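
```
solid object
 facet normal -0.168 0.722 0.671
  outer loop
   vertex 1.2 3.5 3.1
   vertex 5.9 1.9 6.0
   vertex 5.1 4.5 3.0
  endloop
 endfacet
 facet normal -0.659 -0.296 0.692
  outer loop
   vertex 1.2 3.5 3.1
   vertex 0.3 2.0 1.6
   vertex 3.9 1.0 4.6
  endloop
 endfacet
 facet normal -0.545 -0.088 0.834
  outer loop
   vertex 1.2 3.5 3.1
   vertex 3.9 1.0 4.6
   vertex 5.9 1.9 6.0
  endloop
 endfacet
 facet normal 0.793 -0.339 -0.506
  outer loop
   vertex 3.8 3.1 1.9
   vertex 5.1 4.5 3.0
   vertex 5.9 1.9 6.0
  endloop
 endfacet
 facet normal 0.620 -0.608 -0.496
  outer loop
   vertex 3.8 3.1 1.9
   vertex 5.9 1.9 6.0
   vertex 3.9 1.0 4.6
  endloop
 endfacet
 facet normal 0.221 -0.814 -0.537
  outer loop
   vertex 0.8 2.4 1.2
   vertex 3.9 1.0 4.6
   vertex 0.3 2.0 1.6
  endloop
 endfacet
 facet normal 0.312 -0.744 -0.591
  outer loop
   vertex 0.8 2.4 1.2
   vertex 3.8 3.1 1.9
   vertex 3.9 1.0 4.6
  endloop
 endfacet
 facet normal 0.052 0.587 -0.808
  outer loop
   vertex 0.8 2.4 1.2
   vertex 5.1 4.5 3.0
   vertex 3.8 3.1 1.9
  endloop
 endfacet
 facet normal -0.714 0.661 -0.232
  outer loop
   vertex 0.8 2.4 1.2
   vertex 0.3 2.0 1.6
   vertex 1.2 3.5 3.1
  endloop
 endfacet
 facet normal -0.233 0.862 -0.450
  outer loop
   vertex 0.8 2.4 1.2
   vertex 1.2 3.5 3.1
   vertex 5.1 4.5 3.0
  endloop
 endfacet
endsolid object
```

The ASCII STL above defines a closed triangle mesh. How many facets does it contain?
10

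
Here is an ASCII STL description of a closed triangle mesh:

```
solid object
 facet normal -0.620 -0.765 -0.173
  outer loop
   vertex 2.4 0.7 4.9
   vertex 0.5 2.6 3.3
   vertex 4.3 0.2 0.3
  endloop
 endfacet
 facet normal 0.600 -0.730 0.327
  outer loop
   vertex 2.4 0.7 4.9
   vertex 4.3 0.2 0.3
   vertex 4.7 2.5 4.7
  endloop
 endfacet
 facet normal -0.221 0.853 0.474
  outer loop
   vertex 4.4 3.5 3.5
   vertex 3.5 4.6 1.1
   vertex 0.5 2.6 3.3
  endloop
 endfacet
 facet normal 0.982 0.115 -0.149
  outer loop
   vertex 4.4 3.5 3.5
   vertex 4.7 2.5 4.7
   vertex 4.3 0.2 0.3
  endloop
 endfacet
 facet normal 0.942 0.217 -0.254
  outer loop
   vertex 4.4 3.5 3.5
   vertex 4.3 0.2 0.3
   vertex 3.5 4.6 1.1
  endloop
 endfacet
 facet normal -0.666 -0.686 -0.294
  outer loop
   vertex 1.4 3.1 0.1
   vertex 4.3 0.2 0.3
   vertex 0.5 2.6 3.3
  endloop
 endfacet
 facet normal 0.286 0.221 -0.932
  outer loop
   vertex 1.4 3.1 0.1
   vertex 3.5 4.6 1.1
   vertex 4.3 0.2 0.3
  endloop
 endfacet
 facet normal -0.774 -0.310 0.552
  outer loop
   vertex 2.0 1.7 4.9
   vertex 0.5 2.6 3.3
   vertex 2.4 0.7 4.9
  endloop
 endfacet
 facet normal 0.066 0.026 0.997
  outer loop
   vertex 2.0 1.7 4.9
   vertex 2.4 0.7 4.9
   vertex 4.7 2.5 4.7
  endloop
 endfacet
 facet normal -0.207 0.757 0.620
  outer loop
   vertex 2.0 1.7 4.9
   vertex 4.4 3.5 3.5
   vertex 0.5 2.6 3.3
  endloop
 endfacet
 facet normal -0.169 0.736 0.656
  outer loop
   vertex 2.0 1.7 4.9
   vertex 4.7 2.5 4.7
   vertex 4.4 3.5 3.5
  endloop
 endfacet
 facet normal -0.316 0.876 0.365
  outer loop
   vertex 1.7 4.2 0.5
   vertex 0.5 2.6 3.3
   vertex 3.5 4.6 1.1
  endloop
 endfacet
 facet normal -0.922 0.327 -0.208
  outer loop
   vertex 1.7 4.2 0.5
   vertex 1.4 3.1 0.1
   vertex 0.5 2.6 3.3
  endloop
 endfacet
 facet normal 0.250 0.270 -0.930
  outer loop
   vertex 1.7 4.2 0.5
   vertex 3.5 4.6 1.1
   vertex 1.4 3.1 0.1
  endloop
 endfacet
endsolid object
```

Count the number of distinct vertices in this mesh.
9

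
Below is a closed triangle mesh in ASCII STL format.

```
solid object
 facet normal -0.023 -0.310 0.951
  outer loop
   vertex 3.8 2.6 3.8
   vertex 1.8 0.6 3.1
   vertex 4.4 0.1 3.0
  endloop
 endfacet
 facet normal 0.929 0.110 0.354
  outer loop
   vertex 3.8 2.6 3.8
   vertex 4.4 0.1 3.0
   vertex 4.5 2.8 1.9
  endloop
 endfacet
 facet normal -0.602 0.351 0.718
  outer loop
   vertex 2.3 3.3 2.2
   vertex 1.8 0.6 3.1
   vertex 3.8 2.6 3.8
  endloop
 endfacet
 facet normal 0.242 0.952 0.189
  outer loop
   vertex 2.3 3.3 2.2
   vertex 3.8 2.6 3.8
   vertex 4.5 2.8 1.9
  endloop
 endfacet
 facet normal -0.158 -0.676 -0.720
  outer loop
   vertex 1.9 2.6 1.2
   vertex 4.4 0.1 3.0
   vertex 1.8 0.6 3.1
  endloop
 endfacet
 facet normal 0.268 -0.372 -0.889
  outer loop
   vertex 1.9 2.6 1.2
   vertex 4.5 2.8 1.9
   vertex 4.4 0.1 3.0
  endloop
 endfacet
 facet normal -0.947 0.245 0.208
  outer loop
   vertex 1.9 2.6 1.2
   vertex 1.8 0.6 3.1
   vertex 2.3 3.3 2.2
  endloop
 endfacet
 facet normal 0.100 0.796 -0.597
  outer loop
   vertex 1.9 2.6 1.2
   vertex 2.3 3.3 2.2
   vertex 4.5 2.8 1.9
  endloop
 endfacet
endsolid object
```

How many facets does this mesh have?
8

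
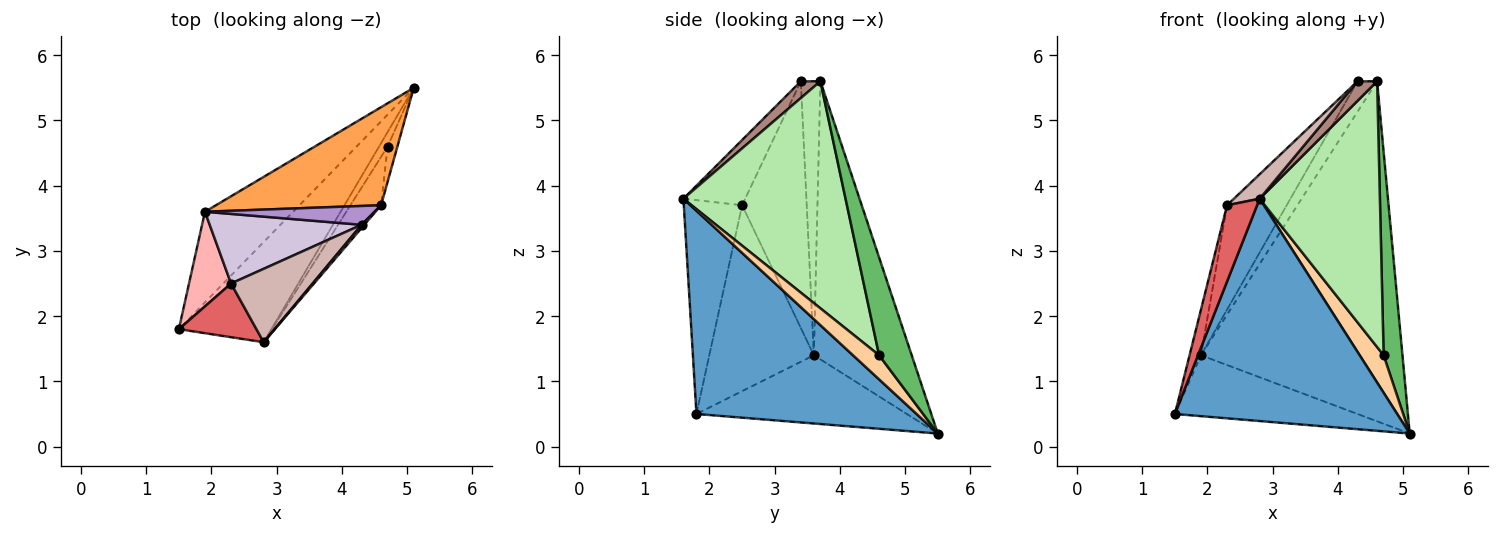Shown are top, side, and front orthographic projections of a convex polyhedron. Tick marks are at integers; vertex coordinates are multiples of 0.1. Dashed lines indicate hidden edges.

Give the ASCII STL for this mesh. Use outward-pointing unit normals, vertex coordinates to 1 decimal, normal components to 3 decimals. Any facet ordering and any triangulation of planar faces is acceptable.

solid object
 facet normal 0.670 -0.677 -0.305
  outer loop
   vertex 2.8 1.6 3.8
   vertex 1.5 1.8 0.5
   vertex 5.1 5.5 0.2
  endloop
 endfacet
 facet normal -0.540 0.469 -0.698
  outer loop
   vertex 1.9 3.6 1.4
   vertex 5.1 5.5 0.2
   vertex 1.5 1.8 0.5
  endloop
 endfacet
 facet normal -0.423 0.871 0.251
  outer loop
   vertex 1.9 3.6 1.4
   vertex 4.6 3.7 5.6
   vertex 5.1 5.5 0.2
  endloop
 endfacet
 facet normal 0.713 -0.654 -0.253
  outer loop
   vertex 4.7 4.6 1.4
   vertex 2.8 1.6 3.8
   vertex 5.1 5.5 0.2
  endloop
 endfacet
 facet normal 0.863 -0.498 -0.086
  outer loop
   vertex 4.7 4.6 1.4
   vertex 5.1 5.5 0.2
   vertex 4.6 3.7 5.6
  endloop
 endfacet
 facet normal 0.799 -0.592 -0.108
  outer loop
   vertex 4.7 4.6 1.4
   vertex 4.6 3.7 5.6
   vertex 2.8 1.6 3.8
  endloop
 endfacet
 facet normal -0.846 -0.436 0.307
  outer loop
   vertex 2.3 2.5 3.7
   vertex 1.5 1.8 0.5
   vertex 2.8 1.6 3.8
  endloop
 endfacet
 facet normal -0.970 0.106 0.219
  outer loop
   vertex 2.3 2.5 3.7
   vertex 1.9 3.6 1.4
   vertex 1.5 1.8 0.5
  endloop
 endfacet
 facet normal -0.648 0.648 0.401
  outer loop
   vertex 4.3 3.4 5.6
   vertex 4.6 3.7 5.6
   vertex 1.9 3.6 1.4
  endloop
 endfacet
 facet normal -0.670 0.618 0.412
  outer loop
   vertex 4.3 3.4 5.6
   vertex 1.9 3.6 1.4
   vertex 2.3 2.5 3.7
  endloop
 endfacet
 facet normal 0.702 -0.702 0.117
  outer loop
   vertex 4.3 3.4 5.6
   vertex 2.8 1.6 3.8
   vertex 4.6 3.7 5.6
  endloop
 endfacet
 facet normal -0.605 -0.252 0.756
  outer loop
   vertex 4.3 3.4 5.6
   vertex 2.3 2.5 3.7
   vertex 2.8 1.6 3.8
  endloop
 endfacet
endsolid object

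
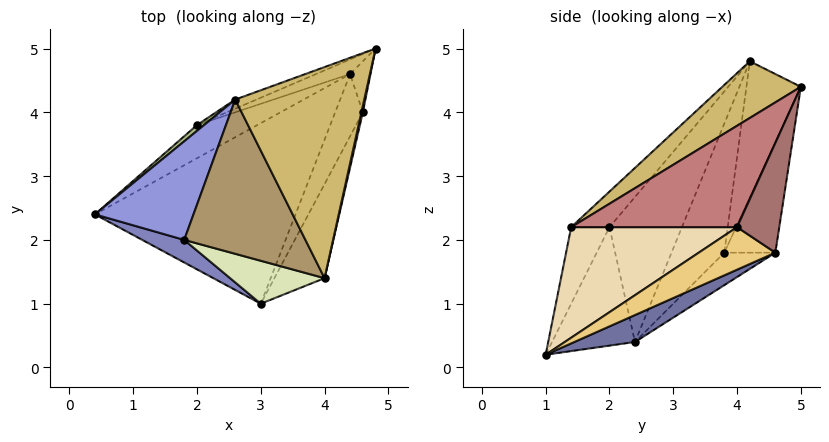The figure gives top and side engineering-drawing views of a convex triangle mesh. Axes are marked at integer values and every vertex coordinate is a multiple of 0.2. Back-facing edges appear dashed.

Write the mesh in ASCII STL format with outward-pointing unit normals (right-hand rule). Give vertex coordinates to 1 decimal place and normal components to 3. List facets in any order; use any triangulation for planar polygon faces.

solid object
 facet normal 0.124 0.362 -0.924
  outer loop
   vertex 4.4 4.6 1.8
   vertex 3.0 1.0 0.2
   vertex 0.4 2.4 0.4
  endloop
 endfacet
 facet normal -0.458 -0.874 0.162
  outer loop
   vertex 1.8 2.0 2.2
   vertex 0.4 2.4 0.4
   vertex 3.0 1.0 0.2
  endloop
 endfacet
 facet normal -0.777 -0.342 0.528
  outer loop
   vertex 1.8 2.0 2.2
   vertex 2.6 4.2 4.8
   vertex 0.4 2.4 0.4
  endloop
 endfacet
 facet normal -0.350 0.935 -0.055
  outer loop
   vertex 2.0 3.8 1.8
   vertex 2.6 4.2 4.8
   vertex 4.8 5.0 4.4
  endloop
 endfacet
 facet normal -0.315 0.944 -0.097
  outer loop
   vertex 2.0 3.8 1.8
   vertex 4.8 5.0 4.4
   vertex 4.4 4.6 1.8
  endloop
 endfacet
 facet normal -0.676 0.736 0.037
  outer loop
   vertex 2.0 3.8 1.8
   vertex 0.4 2.4 0.4
   vertex 2.6 4.2 4.8
  endloop
 endfacet
 facet normal -0.273 0.818 -0.506
  outer loop
   vertex 2.0 3.8 1.8
   vertex 4.4 4.6 1.8
   vertex 0.4 2.4 0.4
  endloop
 endfacet
 facet normal -0.250 -0.918 0.309
  outer loop
   vertex 4.0 1.4 2.2
   vertex 1.8 2.0 2.2
   vertex 3.0 1.0 0.2
  endloop
 endfacet
 facet normal -0.196 -0.718 0.668
  outer loop
   vertex 4.0 1.4 2.2
   vertex 2.6 4.2 4.8
   vertex 1.8 2.0 2.2
  endloop
 endfacet
 facet normal 0.338 -0.544 0.768
  outer loop
   vertex 4.0 1.4 2.2
   vertex 4.8 5.0 4.4
   vertex 2.6 4.2 4.8
  endloop
 endfacet
 facet normal 0.836 -0.084 -0.543
  outer loop
   vertex 4.6 4.0 2.2
   vertex 3.0 1.0 0.2
   vertex 4.4 4.6 1.8
  endloop
 endfacet
 facet normal 0.891 -0.206 -0.404
  outer loop
   vertex 4.6 4.0 2.2
   vertex 4.0 1.4 2.2
   vertex 3.0 1.0 0.2
  endloop
 endfacet
 facet normal 0.963 0.202 -0.179
  outer loop
   vertex 4.6 4.0 2.2
   vertex 4.4 4.6 1.8
   vertex 4.8 5.0 4.4
  endloop
 endfacet
 facet normal 0.974 -0.225 0.014
  outer loop
   vertex 4.6 4.0 2.2
   vertex 4.8 5.0 4.4
   vertex 4.0 1.4 2.2
  endloop
 endfacet
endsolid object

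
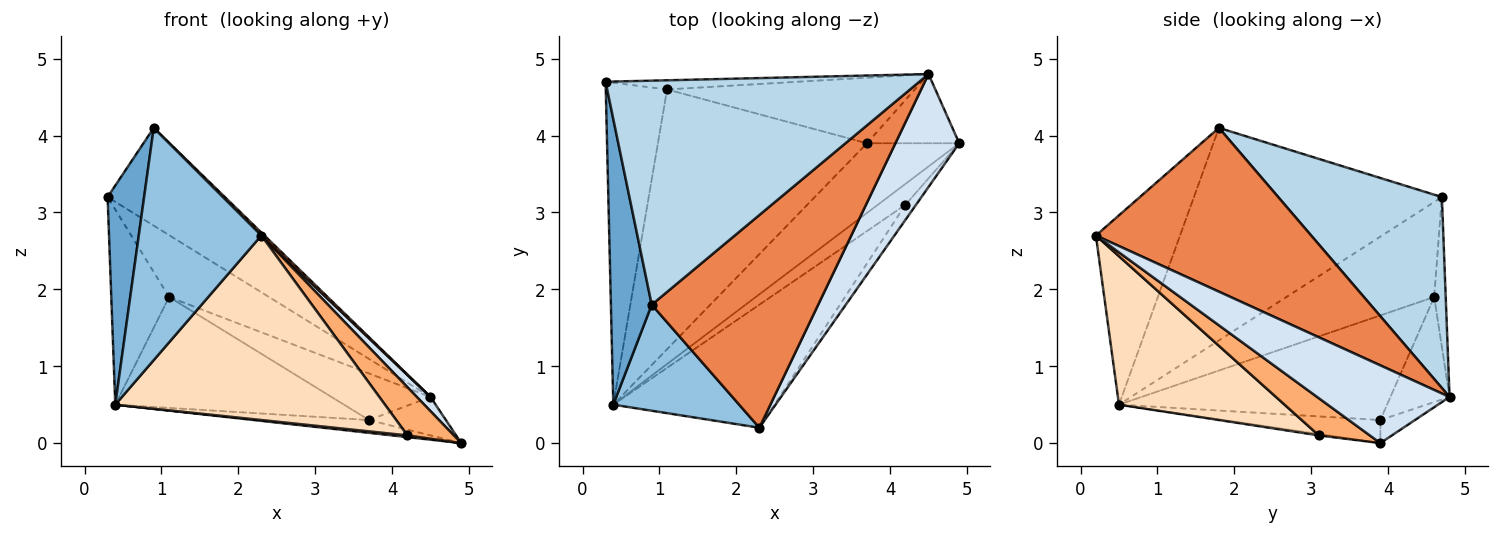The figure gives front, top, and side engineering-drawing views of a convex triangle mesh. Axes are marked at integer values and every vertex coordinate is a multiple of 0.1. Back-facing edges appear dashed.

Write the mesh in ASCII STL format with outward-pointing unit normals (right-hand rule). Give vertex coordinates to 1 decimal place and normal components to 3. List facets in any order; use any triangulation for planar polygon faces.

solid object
 facet normal -0.972 -0.143 0.187
  outer loop
   vertex 0.4 0.5 0.5
   vertex 0.9 1.8 4.1
   vertex 0.3 4.7 3.2
  endloop
 endfacet
 facet normal -0.530 -0.772 0.352
  outer loop
   vertex 0.4 0.5 0.5
   vertex 2.3 0.2 2.7
   vertex 0.9 1.8 4.1
  endloop
 endfacet
 facet normal 0.487 0.349 0.800
  outer loop
   vertex 4.5 4.8 0.6
   vertex 0.3 4.7 3.2
   vertex 0.9 1.8 4.1
  endloop
 endfacet
 facet normal 0.770 -0.080 0.633
  outer loop
   vertex 4.5 4.8 0.6
   vertex 2.3 0.2 2.7
   vertex 4.9 3.9 0.0
  endloop
 endfacet
 facet normal 0.701 -0.010 0.713
  outer loop
   vertex 4.5 4.8 0.6
   vertex 0.9 1.8 4.1
   vertex 2.3 0.2 2.7
  endloop
 endfacet
 facet normal 0.723 -0.659 -0.206
  outer loop
   vertex 4.2 3.1 0.1
   vertex 4.9 3.9 0.0
   vertex 2.3 0.2 2.7
  endloop
 endfacet
 facet normal -0.049 -0.082 -0.995
  outer loop
   vertex 4.2 3.1 0.1
   vertex 0.4 0.5 0.5
   vertex 4.9 3.9 0.0
  endloop
 endfacet
 facet normal 0.455 -0.741 -0.494
  outer loop
   vertex 4.2 3.1 0.1
   vertex 2.3 0.2 2.7
   vertex 0.4 0.5 0.5
  endloop
 endfacet
 facet normal -0.239 0.176 -0.955
  outer loop
   vertex 3.7 3.9 0.3
   vertex 4.9 3.9 0.0
   vertex 0.4 0.5 0.5
  endloop
 endfacet
 facet normal -0.214 0.474 -0.854
  outer loop
   vertex 3.7 3.9 0.3
   vertex 4.5 4.8 0.6
   vertex 4.9 3.9 0.0
  endloop
 endfacet
 facet normal -0.113 0.983 -0.145
  outer loop
   vertex 1.1 4.6 1.9
   vertex 0.3 4.7 3.2
   vertex 4.5 4.8 0.6
  endloop
 endfacet
 facet normal -0.327 0.547 -0.770
  outer loop
   vertex 1.1 4.6 1.9
   vertex 4.5 4.8 0.6
   vertex 3.7 3.9 0.3
  endloop
 endfacet
 facet normal -0.798 0.312 -0.515
  outer loop
   vertex 1.1 4.6 1.9
   vertex 0.4 0.5 0.5
   vertex 0.3 4.7 3.2
  endloop
 endfacet
 facet normal -0.418 0.357 -0.835
  outer loop
   vertex 1.1 4.6 1.9
   vertex 3.7 3.9 0.3
   vertex 0.4 0.5 0.5
  endloop
 endfacet
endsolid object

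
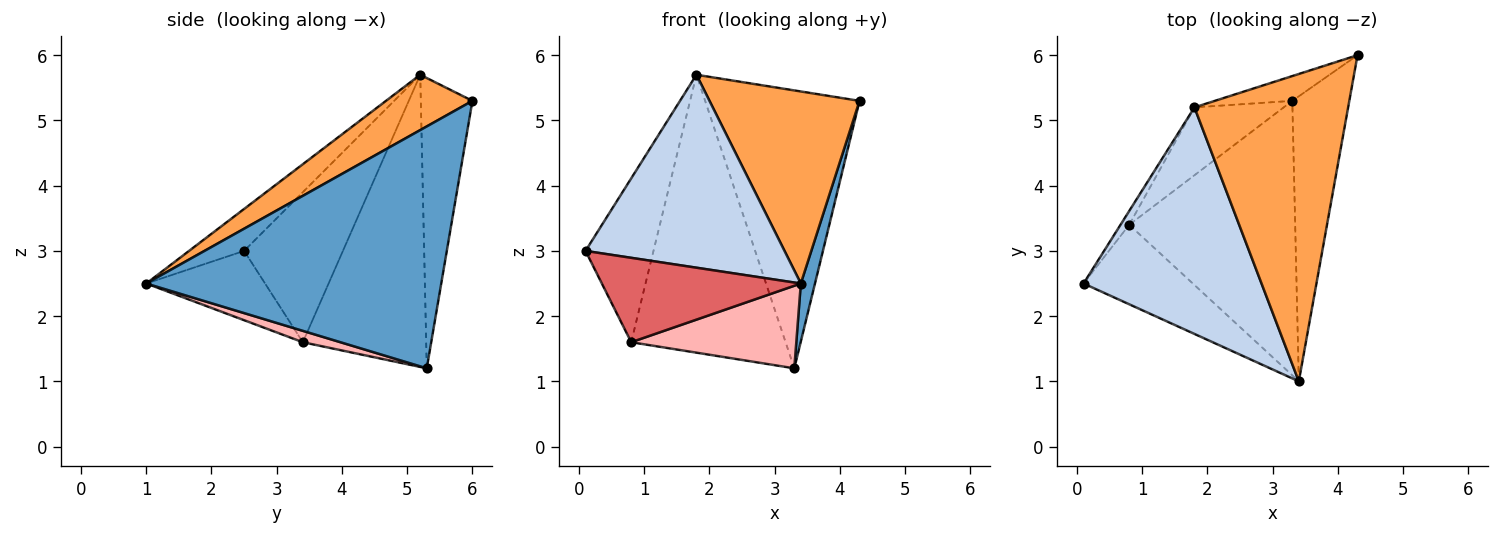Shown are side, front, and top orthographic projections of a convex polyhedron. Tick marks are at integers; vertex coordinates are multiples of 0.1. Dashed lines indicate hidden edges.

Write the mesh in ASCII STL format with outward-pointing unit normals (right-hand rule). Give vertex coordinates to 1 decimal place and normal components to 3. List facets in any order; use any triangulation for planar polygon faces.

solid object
 facet normal 0.972 -0.047 -0.229
  outer loop
   vertex 3.3 5.3 1.2
   vertex 4.3 6.0 5.3
   vertex 3.4 1.0 2.5
  endloop
 endfacet
 facet normal -0.177 -0.638 0.749
  outer loop
   vertex 1.8 5.2 5.7
   vertex 0.1 2.5 3.0
   vertex 3.4 1.0 2.5
  endloop
 endfacet
 facet normal 0.292 -0.507 0.811
  outer loop
   vertex 1.8 5.2 5.7
   vertex 3.4 1.0 2.5
   vertex 4.3 6.0 5.3
  endloop
 endfacet
 facet normal -0.316 0.945 -0.084
  outer loop
   vertex 1.8 5.2 5.7
   vertex 4.3 6.0 5.3
   vertex 3.3 5.3 1.2
  endloop
 endfacet
 facet normal -0.823 0.566 -0.048
  outer loop
   vertex 0.8 3.4 1.6
   vertex 0.1 2.5 3.0
   vertex 1.8 5.2 5.7
  endloop
 endfacet
 facet normal -0.613 0.767 -0.187
  outer loop
   vertex 0.8 3.4 1.6
   vertex 1.8 5.2 5.7
   vertex 3.3 5.3 1.2
  endloop
 endfacet
 facet normal -0.399 -0.668 -0.629
  outer loop
   vertex 0.8 3.4 1.6
   vertex 3.4 1.0 2.5
   vertex 0.1 2.5 3.0
  endloop
 endfacet
 facet normal 0.066 -0.287 -0.956
  outer loop
   vertex 0.8 3.4 1.6
   vertex 3.3 5.3 1.2
   vertex 3.4 1.0 2.5
  endloop
 endfacet
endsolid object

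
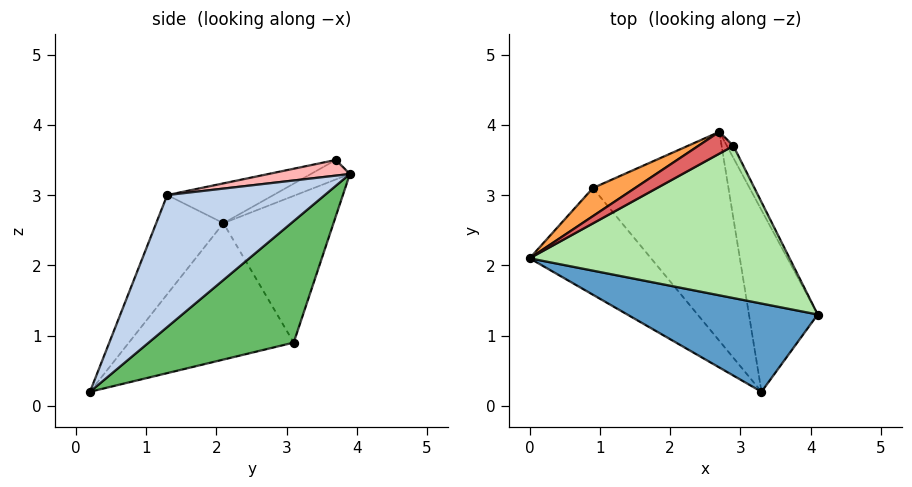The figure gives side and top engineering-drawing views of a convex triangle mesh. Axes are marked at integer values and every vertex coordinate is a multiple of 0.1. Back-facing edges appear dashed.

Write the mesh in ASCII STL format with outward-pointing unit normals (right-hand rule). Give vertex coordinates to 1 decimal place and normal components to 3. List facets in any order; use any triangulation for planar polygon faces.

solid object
 facet normal -0.213 -0.887 0.409
  outer loop
   vertex 3.3 0.2 0.2
   vertex 4.1 1.3 3.0
   vertex 0.0 2.1 2.6
  endloop
 endfacet
 facet normal 0.783 0.469 -0.408
  outer loop
   vertex 3.3 0.2 0.2
   vertex 2.7 3.9 3.3
   vertex 4.1 1.3 3.0
  endloop
 endfacet
 facet normal -0.576 0.800 0.166
  outer loop
   vertex 0.9 3.1 0.9
   vertex 0.0 2.1 2.6
   vertex 2.7 3.9 3.3
  endloop
 endfacet
 facet normal -0.679 -0.416 -0.604
  outer loop
   vertex 0.9 3.1 0.9
   vertex 3.3 0.2 0.2
   vertex 0.0 2.1 2.6
  endloop
 endfacet
 facet normal 0.539 0.591 -0.601
  outer loop
   vertex 0.9 3.1 0.9
   vertex 2.7 3.9 3.3
   vertex 3.3 0.2 0.2
  endloop
 endfacet
 facet normal -0.146 -0.271 0.951
  outer loop
   vertex 2.9 3.7 3.5
   vertex 0.0 2.1 2.6
   vertex 4.1 1.3 3.0
  endloop
 endfacet
 facet normal -0.453 0.362 0.815
  outer loop
   vertex 2.9 3.7 3.5
   vertex 2.7 3.9 3.3
   vertex 0.0 2.1 2.6
  endloop
 endfacet
 facet normal 0.812 0.476 -0.336
  outer loop
   vertex 2.9 3.7 3.5
   vertex 4.1 1.3 3.0
   vertex 2.7 3.9 3.3
  endloop
 endfacet
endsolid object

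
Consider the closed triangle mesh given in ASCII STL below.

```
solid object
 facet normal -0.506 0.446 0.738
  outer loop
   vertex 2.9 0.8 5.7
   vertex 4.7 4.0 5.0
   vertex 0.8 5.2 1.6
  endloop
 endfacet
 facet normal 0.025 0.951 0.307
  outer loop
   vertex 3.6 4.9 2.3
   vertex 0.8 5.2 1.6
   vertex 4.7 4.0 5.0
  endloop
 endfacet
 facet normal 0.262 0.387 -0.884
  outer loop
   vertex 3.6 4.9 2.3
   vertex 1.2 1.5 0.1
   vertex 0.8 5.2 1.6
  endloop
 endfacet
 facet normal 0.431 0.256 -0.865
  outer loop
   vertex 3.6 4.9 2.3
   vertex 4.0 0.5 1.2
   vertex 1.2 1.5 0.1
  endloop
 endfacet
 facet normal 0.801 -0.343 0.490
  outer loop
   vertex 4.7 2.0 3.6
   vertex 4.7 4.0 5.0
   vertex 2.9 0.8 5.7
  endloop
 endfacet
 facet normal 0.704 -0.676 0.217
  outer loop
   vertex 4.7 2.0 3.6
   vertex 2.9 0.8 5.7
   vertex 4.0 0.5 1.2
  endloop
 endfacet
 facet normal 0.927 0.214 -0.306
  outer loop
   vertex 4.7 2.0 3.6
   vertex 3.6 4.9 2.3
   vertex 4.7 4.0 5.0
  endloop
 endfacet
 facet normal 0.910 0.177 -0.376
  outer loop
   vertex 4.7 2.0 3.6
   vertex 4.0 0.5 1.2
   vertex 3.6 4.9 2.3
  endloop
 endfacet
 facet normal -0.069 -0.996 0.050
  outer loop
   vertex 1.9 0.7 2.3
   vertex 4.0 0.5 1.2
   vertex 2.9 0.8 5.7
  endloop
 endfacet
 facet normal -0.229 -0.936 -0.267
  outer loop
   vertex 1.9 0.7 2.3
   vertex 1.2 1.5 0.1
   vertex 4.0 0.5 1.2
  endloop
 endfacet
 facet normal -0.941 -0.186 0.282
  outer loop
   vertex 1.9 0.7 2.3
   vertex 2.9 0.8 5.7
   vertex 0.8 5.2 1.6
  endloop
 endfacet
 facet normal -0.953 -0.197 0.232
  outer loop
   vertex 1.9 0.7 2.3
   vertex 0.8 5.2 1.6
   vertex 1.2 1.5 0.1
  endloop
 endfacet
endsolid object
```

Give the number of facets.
12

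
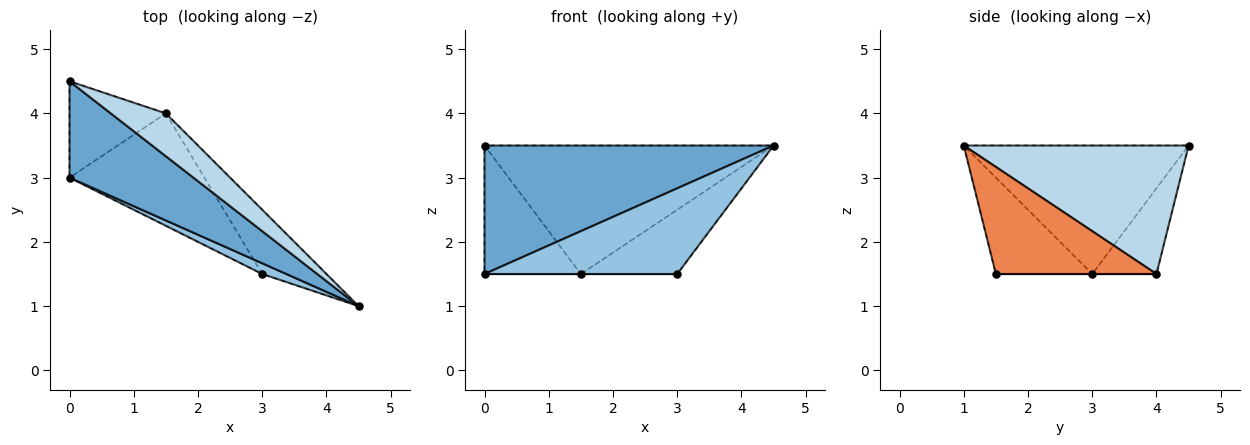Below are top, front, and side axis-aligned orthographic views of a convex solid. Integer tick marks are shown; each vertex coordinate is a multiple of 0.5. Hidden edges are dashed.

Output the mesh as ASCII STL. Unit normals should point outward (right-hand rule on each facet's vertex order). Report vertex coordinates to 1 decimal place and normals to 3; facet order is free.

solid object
 facet normal -0.528 -0.679 0.509
  outer loop
   vertex 0.0 3.0 1.5
   vertex 4.5 1.0 3.5
   vertex 0.0 4.5 3.5
  endloop
 endfacet
 facet normal -0.444 -0.889 0.111
  outer loop
   vertex 0.0 3.0 1.5
   vertex 3.0 1.5 1.5
   vertex 4.5 1.0 3.5
  endloop
 endfacet
 facet normal 0.594 0.763 0.254
  outer loop
   vertex 1.5 4.0 1.5
   vertex 0.0 4.5 3.5
   vertex 4.5 1.0 3.5
  endloop
 endfacet
 facet normal -0.471 0.706 -0.529
  outer loop
   vertex 1.5 4.0 1.5
   vertex 0.0 3.0 1.5
   vertex 0.0 4.5 3.5
  endloop
 endfacet
 facet normal 0.762 0.457 -0.457
  outer loop
   vertex 1.5 4.0 1.5
   vertex 4.5 1.0 3.5
   vertex 3.0 1.5 1.5
  endloop
 endfacet
 facet normal 0.000 0.000 -1.000
  outer loop
   vertex 1.5 4.0 1.5
   vertex 3.0 1.5 1.5
   vertex 0.0 3.0 1.5
  endloop
 endfacet
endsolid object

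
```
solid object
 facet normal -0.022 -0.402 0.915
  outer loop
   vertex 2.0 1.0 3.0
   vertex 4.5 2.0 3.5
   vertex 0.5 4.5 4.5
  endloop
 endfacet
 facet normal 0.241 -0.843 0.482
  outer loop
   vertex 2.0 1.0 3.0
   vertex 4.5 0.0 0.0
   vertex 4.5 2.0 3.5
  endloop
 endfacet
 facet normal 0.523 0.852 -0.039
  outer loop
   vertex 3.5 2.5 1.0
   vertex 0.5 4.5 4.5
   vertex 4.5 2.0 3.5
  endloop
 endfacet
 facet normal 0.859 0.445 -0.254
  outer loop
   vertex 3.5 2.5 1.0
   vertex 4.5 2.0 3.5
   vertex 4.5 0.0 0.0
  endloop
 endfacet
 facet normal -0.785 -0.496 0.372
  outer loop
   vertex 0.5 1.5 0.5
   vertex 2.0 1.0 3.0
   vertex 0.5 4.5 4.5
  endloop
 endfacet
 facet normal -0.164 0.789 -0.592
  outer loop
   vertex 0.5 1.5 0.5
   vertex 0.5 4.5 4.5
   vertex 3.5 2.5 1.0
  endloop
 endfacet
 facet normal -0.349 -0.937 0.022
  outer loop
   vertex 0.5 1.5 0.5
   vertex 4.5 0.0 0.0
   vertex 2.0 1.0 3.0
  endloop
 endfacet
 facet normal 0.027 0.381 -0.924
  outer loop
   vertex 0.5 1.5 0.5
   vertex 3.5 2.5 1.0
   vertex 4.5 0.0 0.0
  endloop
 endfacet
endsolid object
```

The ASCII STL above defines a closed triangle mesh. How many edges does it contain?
12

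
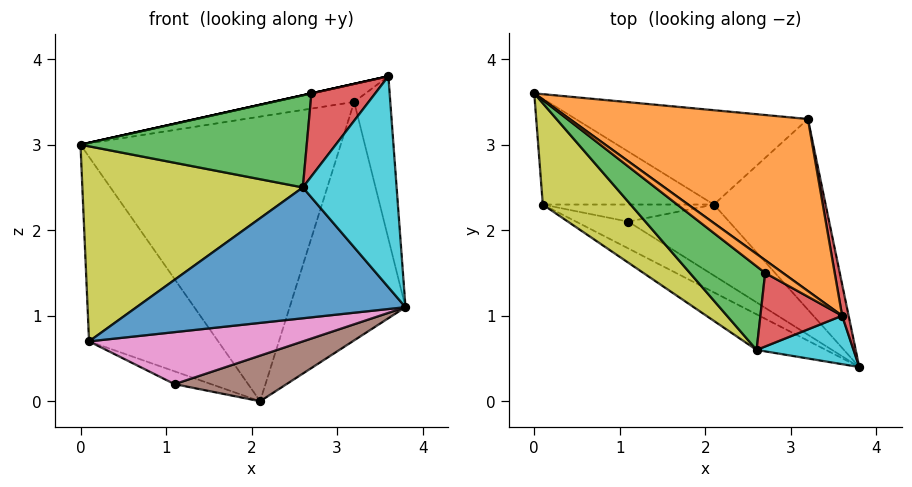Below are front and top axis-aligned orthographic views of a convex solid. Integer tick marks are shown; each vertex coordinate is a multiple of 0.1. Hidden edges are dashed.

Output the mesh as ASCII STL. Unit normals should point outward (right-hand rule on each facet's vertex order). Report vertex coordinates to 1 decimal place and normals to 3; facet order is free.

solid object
 facet normal 0.137 0.940 -0.312
  outer loop
   vertex 3.2 3.3 3.5
   vertex 2.1 2.3 0.0
   vertex 0.0 3.6 3.0
  endloop
 endfacet
 facet normal -0.144 0.103 0.984
  outer loop
   vertex 3.2 3.3 3.5
   vertex 0.0 3.6 3.0
   vertex 3.6 1.0 3.8
  endloop
 endfacet
 facet normal 0.787 0.482 -0.385
  outer loop
   vertex 3.2 3.3 3.5
   vertex 3.8 0.4 1.1
   vertex 2.1 2.3 0.0
  endloop
 endfacet
 facet normal 0.984 0.176 0.034
  outer loop
   vertex 3.2 3.3 3.5
   vertex 3.6 1.0 3.8
   vertex 3.8 0.4 1.1
  endloop
 endfacet
 facet normal -0.172 0.854 -0.490
  outer loop
   vertex 0.1 2.3 0.7
   vertex 0.0 3.6 3.0
   vertex 2.1 2.3 0.0
  endloop
 endfacet
 facet normal -0.060 -0.540 -0.840
  outer loop
   vertex 1.1 2.1 0.2
   vertex 2.1 2.3 0.0
   vertex 3.8 0.4 1.1
  endloop
 endfacet
 facet normal -0.377 -0.823 -0.424
  outer loop
   vertex 1.1 2.1 0.2
   vertex 3.8 0.4 1.1
   vertex 0.1 2.3 0.7
  endloop
 endfacet
 facet normal -0.270 0.578 -0.770
  outer loop
   vertex 1.1 2.1 0.2
   vertex 0.1 2.3 0.7
   vertex 2.1 2.3 0.0
  endloop
 endfacet
 facet normal -0.683 -0.648 0.337
  outer loop
   vertex 2.6 0.6 2.5
   vertex 0.0 3.6 3.0
   vertex 0.1 2.3 0.7
  endloop
 endfacet
 facet normal 0.098 -0.970 0.223
  outer loop
   vertex 2.6 0.6 2.5
   vertex 3.8 0.4 1.1
   vertex 3.6 1.0 3.8
  endloop
 endfacet
 facet normal -0.423 -0.874 -0.238
  outer loop
   vertex 2.6 0.6 2.5
   vertex 0.1 2.3 0.7
   vertex 3.8 0.4 1.1
  endloop
 endfacet
 facet normal -0.217 0.000 0.976
  outer loop
   vertex 2.7 1.5 3.6
   vertex 3.6 1.0 3.8
   vertex 0.0 3.6 3.0
  endloop
 endfacet
 facet normal -0.587 -0.600 0.544
  outer loop
   vertex 2.7 1.5 3.6
   vertex 0.0 3.6 3.0
   vertex 2.6 0.6 2.5
  endloop
 endfacet
 facet normal -0.491 -0.652 0.578
  outer loop
   vertex 2.7 1.5 3.6
   vertex 2.6 0.6 2.5
   vertex 3.6 1.0 3.8
  endloop
 endfacet
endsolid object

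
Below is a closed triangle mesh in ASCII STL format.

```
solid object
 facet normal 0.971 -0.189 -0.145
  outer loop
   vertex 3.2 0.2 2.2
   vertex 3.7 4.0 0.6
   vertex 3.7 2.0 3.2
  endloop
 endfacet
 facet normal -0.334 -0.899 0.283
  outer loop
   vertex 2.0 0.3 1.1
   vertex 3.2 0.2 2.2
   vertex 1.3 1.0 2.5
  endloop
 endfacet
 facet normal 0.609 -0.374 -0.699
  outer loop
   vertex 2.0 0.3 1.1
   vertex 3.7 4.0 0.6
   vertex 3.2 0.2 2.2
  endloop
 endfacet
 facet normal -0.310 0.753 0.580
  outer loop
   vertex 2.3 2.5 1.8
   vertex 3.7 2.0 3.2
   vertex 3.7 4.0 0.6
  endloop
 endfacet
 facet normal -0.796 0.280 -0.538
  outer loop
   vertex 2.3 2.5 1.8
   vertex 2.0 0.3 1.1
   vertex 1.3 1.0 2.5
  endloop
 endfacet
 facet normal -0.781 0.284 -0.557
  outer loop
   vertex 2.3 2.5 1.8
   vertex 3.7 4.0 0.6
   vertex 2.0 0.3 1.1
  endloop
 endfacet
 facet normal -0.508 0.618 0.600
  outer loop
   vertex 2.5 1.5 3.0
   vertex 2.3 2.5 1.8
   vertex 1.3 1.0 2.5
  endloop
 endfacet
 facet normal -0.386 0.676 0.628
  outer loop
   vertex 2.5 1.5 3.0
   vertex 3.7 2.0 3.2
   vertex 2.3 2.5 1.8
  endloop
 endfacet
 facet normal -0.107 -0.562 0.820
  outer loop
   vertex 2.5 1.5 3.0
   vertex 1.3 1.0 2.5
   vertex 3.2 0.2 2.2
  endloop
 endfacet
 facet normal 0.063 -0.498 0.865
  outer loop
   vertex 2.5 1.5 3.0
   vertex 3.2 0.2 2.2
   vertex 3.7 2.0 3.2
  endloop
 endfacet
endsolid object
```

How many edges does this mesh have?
15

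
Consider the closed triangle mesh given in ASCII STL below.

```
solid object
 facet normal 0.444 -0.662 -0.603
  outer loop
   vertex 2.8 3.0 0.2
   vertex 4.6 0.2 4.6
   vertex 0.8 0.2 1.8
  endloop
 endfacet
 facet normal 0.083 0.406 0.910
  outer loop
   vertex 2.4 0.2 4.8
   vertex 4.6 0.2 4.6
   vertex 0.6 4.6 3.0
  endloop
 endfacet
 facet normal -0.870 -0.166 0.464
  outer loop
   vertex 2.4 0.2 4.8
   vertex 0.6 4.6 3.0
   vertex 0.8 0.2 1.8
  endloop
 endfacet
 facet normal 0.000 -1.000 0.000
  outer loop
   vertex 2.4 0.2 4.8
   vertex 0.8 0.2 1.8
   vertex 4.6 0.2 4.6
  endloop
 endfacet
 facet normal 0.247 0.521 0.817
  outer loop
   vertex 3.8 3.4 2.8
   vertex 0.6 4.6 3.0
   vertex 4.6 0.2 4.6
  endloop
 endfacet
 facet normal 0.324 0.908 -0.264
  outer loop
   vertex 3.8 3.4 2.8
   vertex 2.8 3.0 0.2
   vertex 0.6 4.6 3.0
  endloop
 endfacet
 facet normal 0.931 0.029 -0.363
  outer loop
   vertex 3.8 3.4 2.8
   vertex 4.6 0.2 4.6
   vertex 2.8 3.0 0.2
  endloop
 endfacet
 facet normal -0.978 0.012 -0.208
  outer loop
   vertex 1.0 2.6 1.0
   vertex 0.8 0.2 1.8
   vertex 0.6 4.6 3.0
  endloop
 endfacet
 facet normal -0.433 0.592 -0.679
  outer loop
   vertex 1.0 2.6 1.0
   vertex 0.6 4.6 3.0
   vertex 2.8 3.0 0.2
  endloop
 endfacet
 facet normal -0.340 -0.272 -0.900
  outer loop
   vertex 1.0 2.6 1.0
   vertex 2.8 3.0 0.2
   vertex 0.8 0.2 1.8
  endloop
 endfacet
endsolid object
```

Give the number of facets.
10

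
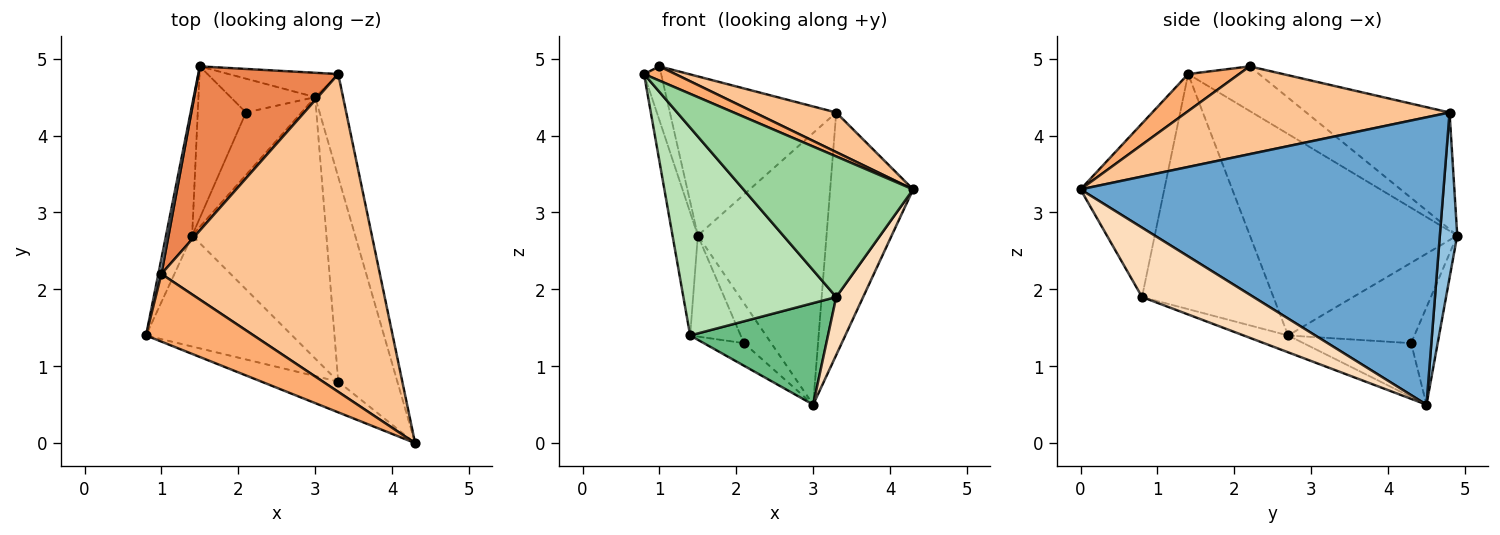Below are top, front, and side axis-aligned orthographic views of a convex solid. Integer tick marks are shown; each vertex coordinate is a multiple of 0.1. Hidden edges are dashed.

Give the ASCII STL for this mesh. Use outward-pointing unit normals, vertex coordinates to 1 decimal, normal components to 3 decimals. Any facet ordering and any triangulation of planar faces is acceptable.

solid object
 facet normal 0.971 0.222 -0.094
  outer loop
   vertex 3.3 4.8 4.3
   vertex 4.3 0.0 3.3
   vertex 3.0 4.5 0.5
  endloop
 endfacet
 facet normal 0.133 0.987 -0.088
  outer loop
   vertex 3.3 4.8 4.3
   vertex 3.0 4.5 0.5
   vertex 1.5 4.9 2.7
  endloop
 endfacet
 facet normal -0.984 0.120 -0.128
  outer loop
   vertex 1.4 2.7 1.4
   vertex 0.8 1.4 4.8
   vertex 1.5 4.9 2.7
  endloop
 endfacet
 facet normal -0.970 0.234 0.067
  outer loop
   vertex 1.0 2.2 4.9
   vertex 1.5 4.9 2.7
   vertex 0.8 1.4 4.8
  endloop
 endfacet
 facet normal -0.514 0.597 0.616
  outer loop
   vertex 1.0 2.2 4.9
   vertex 3.3 4.8 4.3
   vertex 1.5 4.9 2.7
  endloop
 endfacet
 facet normal 0.319 -0.196 0.927
  outer loop
   vertex 1.0 2.2 4.9
   vertex 0.8 1.4 4.8
   vertex 4.3 0.0 3.3
  endloop
 endfacet
 facet normal 0.370 -0.115 0.922
  outer loop
   vertex 1.0 2.2 4.9
   vertex 4.3 0.0 3.3
   vertex 3.3 4.8 4.3
  endloop
 endfacet
 facet normal 0.749 -0.181 -0.638
  outer loop
   vertex 3.3 0.8 1.9
   vertex 3.0 4.5 0.5
   vertex 4.3 0.0 3.3
  endloop
 endfacet
 facet normal -0.116 -0.360 -0.926
  outer loop
   vertex 3.3 0.8 1.9
   vertex 1.4 2.7 1.4
   vertex 3.0 4.5 0.5
  endloop
 endfacet
 facet normal -0.434 -0.880 -0.192
  outer loop
   vertex 3.3 0.8 1.9
   vertex 4.3 0.0 3.3
   vertex 0.8 1.4 4.8
  endloop
 endfacet
 facet normal -0.604 -0.703 -0.375
  outer loop
   vertex 3.3 0.8 1.9
   vertex 0.8 1.4 4.8
   vertex 1.4 2.7 1.4
  endloop
 endfacet
 facet normal -0.597 0.613 -0.518
  outer loop
   vertex 2.1 4.3 1.3
   vertex 1.5 4.9 2.7
   vertex 3.0 4.5 0.5
  endloop
 endfacet
 facet normal -0.674 0.251 -0.695
  outer loop
   vertex 2.1 4.3 1.3
   vertex 3.0 4.5 0.5
   vertex 1.4 2.7 1.4
  endloop
 endfacet
 facet normal -0.811 0.324 -0.487
  outer loop
   vertex 2.1 4.3 1.3
   vertex 1.4 2.7 1.4
   vertex 1.5 4.9 2.7
  endloop
 endfacet
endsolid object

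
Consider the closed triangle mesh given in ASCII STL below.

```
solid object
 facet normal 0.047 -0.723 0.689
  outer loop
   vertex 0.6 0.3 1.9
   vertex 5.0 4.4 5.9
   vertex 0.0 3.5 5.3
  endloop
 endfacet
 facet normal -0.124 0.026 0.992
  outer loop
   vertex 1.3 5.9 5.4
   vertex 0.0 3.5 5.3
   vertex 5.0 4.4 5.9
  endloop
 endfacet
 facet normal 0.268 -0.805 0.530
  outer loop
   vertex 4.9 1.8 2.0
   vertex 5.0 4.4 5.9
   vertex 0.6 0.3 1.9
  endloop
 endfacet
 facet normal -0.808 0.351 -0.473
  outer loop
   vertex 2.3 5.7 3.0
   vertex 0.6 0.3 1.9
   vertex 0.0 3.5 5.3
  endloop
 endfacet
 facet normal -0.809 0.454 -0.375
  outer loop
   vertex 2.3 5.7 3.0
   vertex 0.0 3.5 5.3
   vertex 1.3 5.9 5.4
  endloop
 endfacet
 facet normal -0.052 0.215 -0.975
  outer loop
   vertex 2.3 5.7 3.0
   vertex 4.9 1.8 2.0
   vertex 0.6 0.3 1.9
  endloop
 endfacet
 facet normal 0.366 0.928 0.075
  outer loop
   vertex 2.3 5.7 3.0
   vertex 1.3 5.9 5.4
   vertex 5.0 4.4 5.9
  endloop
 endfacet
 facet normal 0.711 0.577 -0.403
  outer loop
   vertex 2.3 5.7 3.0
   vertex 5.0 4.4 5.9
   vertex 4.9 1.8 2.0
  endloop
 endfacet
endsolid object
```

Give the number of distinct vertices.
6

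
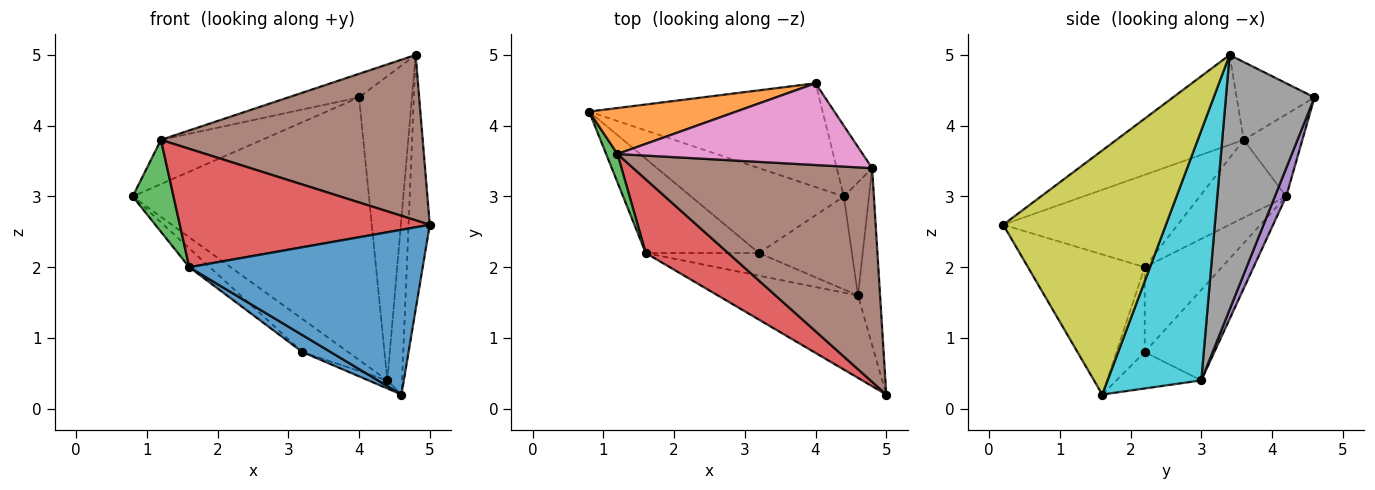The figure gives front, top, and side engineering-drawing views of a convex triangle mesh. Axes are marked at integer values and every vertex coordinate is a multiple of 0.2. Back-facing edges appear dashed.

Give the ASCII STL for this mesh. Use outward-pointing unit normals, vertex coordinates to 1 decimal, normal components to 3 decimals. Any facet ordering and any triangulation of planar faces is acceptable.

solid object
 facet normal -0.408 -0.816 -0.408
  outer loop
   vertex 1.6 2.2 2.0
   vertex 4.6 1.6 0.2
   vertex 5.0 0.2 2.6
  endloop
 endfacet
 facet normal -0.373 0.643 0.669
  outer loop
   vertex 1.2 3.6 3.8
   vertex 4.0 4.6 4.4
   vertex 0.8 4.2 3.0
  endloop
 endfacet
 facet normal -0.896 -0.424 0.130
  outer loop
   vertex 1.2 3.6 3.8
   vertex 0.8 4.2 3.0
   vertex 1.6 2.2 2.0
  endloop
 endfacet
 facet normal -0.510 -0.730 0.455
  outer loop
   vertex 1.2 3.6 3.8
   vertex 1.6 2.2 2.0
   vertex 5.0 0.2 2.6
  endloop
 endfacet
 facet normal 0.045 0.929 -0.367
  outer loop
   vertex 4.4 3.0 0.4
   vertex 0.8 4.2 3.0
   vertex 4.0 4.6 4.4
  endloop
 endfacet
 facet normal -0.285 -0.586 0.758
  outer loop
   vertex 4.8 3.4 5.0
   vertex 1.2 3.6 3.8
   vertex 5.0 0.2 2.6
  endloop
 endfacet
 facet normal -0.292 0.265 0.919
  outer loop
   vertex 4.8 3.4 5.0
   vertex 4.0 4.6 4.4
   vertex 1.2 3.6 3.8
  endloop
 endfacet
 facet normal 0.853 0.509 -0.118
  outer loop
   vertex 4.8 3.4 5.0
   vertex 4.4 3.0 0.4
   vertex 4.0 4.6 4.4
  endloop
 endfacet
 facet normal 0.988 0.129 -0.089
  outer loop
   vertex 4.8 3.4 5.0
   vertex 5.0 0.2 2.6
   vertex 4.6 1.6 0.2
  endloop
 endfacet
 facet normal 0.983 0.155 -0.099
  outer loop
   vertex 4.8 3.4 5.0
   vertex 4.6 1.6 0.2
   vertex 4.4 3.0 0.4
  endloop
 endfacet
 facet normal -0.514 -0.514 -0.686
  outer loop
   vertex 3.2 2.2 0.8
   vertex 4.6 1.6 0.2
   vertex 1.6 2.2 2.0
  endloop
 endfacet
 facet normal -0.363 0.081 -0.928
  outer loop
   vertex 3.2 2.2 0.8
   vertex 4.4 3.0 0.4
   vertex 4.6 1.6 0.2
  endloop
 endfacet
 facet normal -0.592 0.158 -0.790
  outer loop
   vertex 3.2 2.2 0.8
   vertex 1.6 2.2 2.0
   vertex 0.8 4.2 3.0
  endloop
 endfacet
 facet normal -0.483 0.317 -0.816
  outer loop
   vertex 3.2 2.2 0.8
   vertex 0.8 4.2 3.0
   vertex 4.4 3.0 0.4
  endloop
 endfacet
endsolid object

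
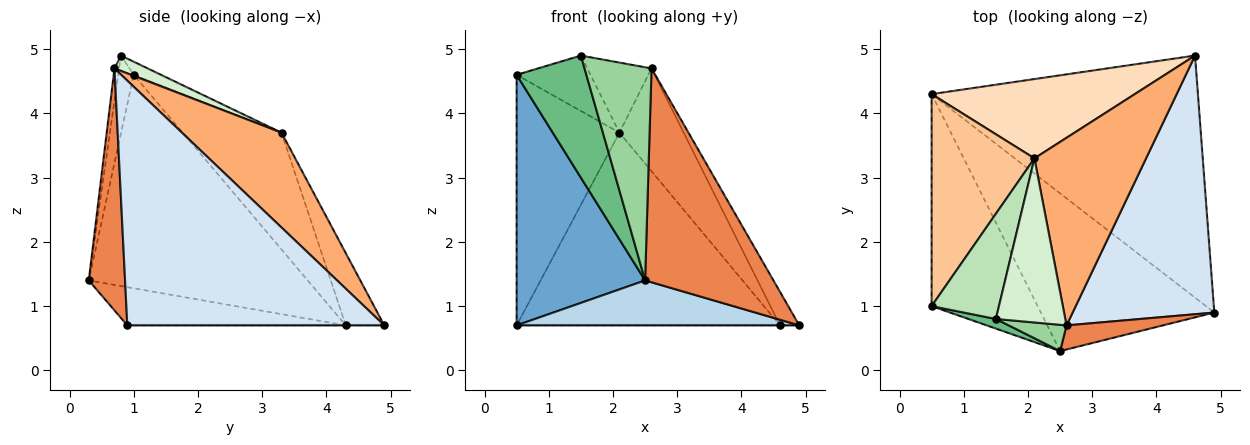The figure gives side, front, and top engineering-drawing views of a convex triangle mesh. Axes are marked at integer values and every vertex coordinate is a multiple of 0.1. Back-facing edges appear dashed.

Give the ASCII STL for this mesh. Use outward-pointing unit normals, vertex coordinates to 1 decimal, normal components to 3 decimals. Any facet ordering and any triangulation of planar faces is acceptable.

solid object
 facet normal -0.793 -0.465 -0.394
  outer loop
   vertex 0.5 4.3 0.7
   vertex 2.5 0.3 1.4
   vertex 0.5 1.0 4.6
  endloop
 endfacet
 facet normal 0.000 0.000 -1.000
  outer loop
   vertex 0.5 4.3 0.7
   vertex 4.6 4.9 0.7
   vertex 4.9 0.9 0.7
  endloop
 endfacet
 facet normal -0.207 -0.268 -0.941
  outer loop
   vertex 0.5 4.3 0.7
   vertex 4.9 0.9 0.7
   vertex 2.5 0.3 1.4
  endloop
 endfacet
 facet normal 0.864 0.065 0.500
  outer loop
   vertex 2.6 0.7 4.7
   vertex 4.9 0.9 0.7
   vertex 4.6 4.9 0.7
  endloop
 endfacet
 facet normal 0.271 -0.957 0.108
  outer loop
   vertex 2.6 0.7 4.7
   vertex 2.5 0.3 1.4
   vertex 4.9 0.9 0.7
  endloop
 endfacet
 facet normal 0.597 0.385 0.703
  outer loop
   vertex 2.1 3.3 3.7
   vertex 2.6 0.7 4.7
   vertex 4.6 4.9 0.7
  endloop
 endfacet
 facet normal -0.592 0.615 0.521
  outer loop
   vertex 2.1 3.3 3.7
   vertex 0.5 4.3 0.7
   vertex 0.5 1.0 4.6
  endloop
 endfacet
 facet normal -0.134 0.916 0.377
  outer loop
   vertex 2.1 3.3 3.7
   vertex 4.6 4.9 0.7
   vertex 0.5 4.3 0.7
  endloop
 endfacet
 facet normal -0.218 -0.973 0.077
  outer loop
   vertex 1.5 0.8 4.9
   vertex 0.5 1.0 4.6
   vertex 2.5 0.3 1.4
  endloop
 endfacet
 facet normal -0.068 -0.990 0.122
  outer loop
   vertex 1.5 0.8 4.9
   vertex 2.5 0.3 1.4
   vertex 2.6 0.7 4.7
  endloop
 endfacet
 facet normal -0.170 0.459 0.872
  outer loop
   vertex 1.5 0.8 4.9
   vertex 2.1 3.3 3.7
   vertex 0.5 1.0 4.6
  endloop
 endfacet
 facet normal 0.199 0.385 0.901
  outer loop
   vertex 1.5 0.8 4.9
   vertex 2.6 0.7 4.7
   vertex 2.1 3.3 3.7
  endloop
 endfacet
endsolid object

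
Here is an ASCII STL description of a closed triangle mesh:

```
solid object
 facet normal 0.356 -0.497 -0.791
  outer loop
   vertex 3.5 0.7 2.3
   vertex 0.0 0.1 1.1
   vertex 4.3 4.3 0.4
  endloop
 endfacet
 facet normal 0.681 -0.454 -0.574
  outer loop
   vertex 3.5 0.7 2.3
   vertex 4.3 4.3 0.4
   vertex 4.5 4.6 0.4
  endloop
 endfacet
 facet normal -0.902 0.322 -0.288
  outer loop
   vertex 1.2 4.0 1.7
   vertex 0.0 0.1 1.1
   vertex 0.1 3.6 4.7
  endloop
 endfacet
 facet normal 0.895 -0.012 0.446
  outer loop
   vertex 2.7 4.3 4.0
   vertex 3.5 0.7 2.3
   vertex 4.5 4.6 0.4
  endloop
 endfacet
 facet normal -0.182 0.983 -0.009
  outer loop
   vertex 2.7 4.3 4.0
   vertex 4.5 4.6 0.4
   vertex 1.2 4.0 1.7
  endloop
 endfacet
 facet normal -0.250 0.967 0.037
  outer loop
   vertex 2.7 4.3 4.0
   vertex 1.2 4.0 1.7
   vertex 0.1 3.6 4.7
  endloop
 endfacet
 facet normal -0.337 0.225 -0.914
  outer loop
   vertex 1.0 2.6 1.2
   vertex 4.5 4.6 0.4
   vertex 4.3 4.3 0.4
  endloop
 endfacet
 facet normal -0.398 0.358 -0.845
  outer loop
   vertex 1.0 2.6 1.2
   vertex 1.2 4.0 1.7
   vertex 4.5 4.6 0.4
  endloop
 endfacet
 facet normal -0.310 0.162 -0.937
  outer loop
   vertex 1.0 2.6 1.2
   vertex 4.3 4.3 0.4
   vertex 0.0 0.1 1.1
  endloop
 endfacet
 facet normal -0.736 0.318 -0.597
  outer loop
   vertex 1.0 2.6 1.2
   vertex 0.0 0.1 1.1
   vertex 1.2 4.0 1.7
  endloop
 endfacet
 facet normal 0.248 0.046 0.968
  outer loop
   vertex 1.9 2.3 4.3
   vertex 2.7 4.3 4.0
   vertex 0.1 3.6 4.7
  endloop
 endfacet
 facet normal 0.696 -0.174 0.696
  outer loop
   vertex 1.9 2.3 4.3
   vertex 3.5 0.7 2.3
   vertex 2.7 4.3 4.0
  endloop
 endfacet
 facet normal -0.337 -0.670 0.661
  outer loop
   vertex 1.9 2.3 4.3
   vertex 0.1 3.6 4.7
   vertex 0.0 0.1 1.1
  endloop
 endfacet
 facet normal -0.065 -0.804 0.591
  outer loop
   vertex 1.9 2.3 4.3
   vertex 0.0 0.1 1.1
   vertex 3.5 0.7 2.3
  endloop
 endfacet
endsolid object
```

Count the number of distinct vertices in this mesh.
9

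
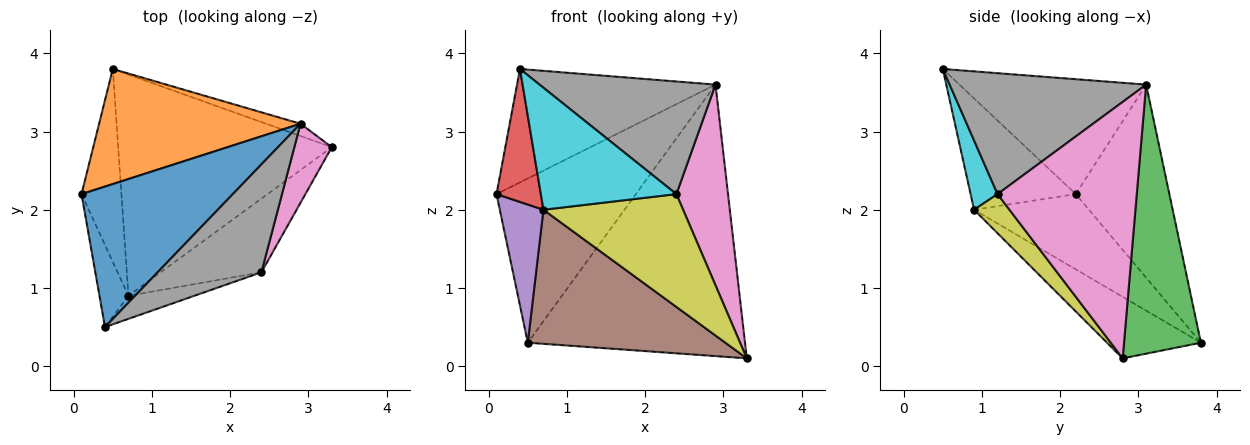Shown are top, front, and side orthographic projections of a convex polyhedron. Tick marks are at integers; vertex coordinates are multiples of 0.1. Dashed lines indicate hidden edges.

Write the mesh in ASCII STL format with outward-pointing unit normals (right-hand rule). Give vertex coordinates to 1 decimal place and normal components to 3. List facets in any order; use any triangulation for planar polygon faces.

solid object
 facet normal -0.509 0.541 0.670
  outer loop
   vertex 2.9 3.1 3.6
   vertex 0.1 2.2 2.2
   vertex 0.4 0.5 3.8
  endloop
 endfacet
 facet normal -0.482 0.718 0.503
  outer loop
   vertex 2.9 3.1 3.6
   vertex 0.5 3.8 0.3
   vertex 0.1 2.2 2.2
  endloop
 endfacet
 facet normal 0.333 0.942 -0.043
  outer loop
   vertex 2.9 3.1 3.6
   vertex 3.3 2.8 0.1
   vertex 0.5 3.8 0.3
  endloop
 endfacet
 facet normal -0.896 -0.378 -0.233
  outer loop
   vertex 0.7 0.9 2.0
   vertex 0.4 0.5 3.8
   vertex 0.1 2.2 2.2
  endloop
 endfacet
 facet normal -0.837 -0.318 -0.444
  outer loop
   vertex 0.7 0.9 2.0
   vertex 0.1 2.2 2.2
   vertex 0.5 3.8 0.3
  endloop
 endfacet
 facet normal -0.239 -0.503 -0.830
  outer loop
   vertex 0.7 0.9 2.0
   vertex 0.5 3.8 0.3
   vertex 3.3 2.8 0.1
  endloop
 endfacet
 facet normal 0.929 -0.344 0.136
  outer loop
   vertex 2.4 1.2 2.2
   vertex 3.3 2.8 0.1
   vertex 2.9 3.1 3.6
  endloop
 endfacet
 facet normal 0.628 -0.562 0.539
  outer loop
   vertex 2.4 1.2 2.2
   vertex 2.9 3.1 3.6
   vertex 0.4 0.5 3.8
  endloop
 endfacet
 facet normal 0.207 -0.819 -0.535
  outer loop
   vertex 2.4 1.2 2.2
   vertex 0.7 0.9 2.0
   vertex 3.3 2.8 0.1
  endloop
 endfacet
 facet normal 0.192 -0.964 -0.182
  outer loop
   vertex 2.4 1.2 2.2
   vertex 0.4 0.5 3.8
   vertex 0.7 0.9 2.0
  endloop
 endfacet
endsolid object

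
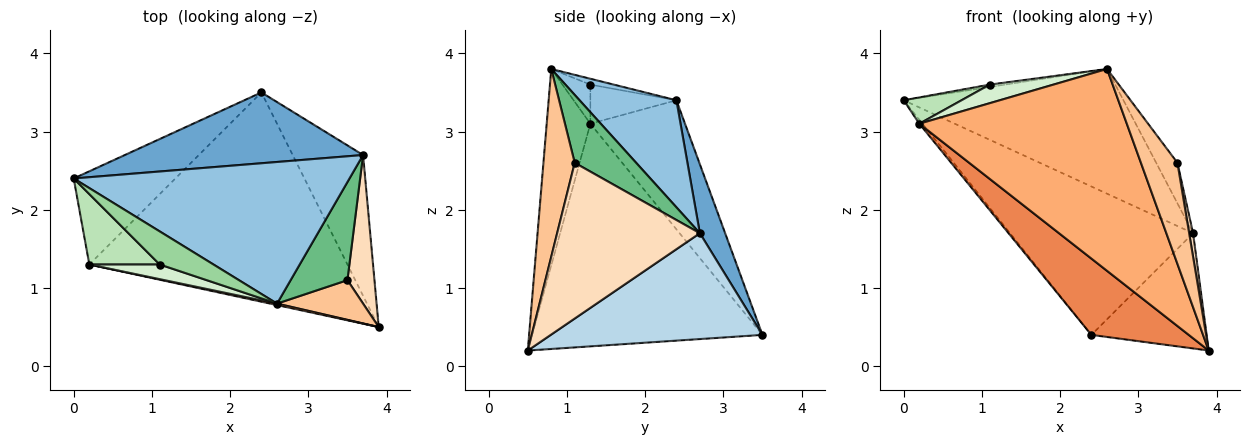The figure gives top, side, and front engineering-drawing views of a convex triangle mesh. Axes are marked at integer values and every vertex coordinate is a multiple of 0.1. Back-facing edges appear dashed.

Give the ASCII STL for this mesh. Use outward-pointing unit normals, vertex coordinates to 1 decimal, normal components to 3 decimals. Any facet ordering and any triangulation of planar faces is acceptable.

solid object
 facet normal 0.124 0.896 0.427
  outer loop
   vertex 3.7 2.7 1.7
   vertex 2.4 3.5 0.4
   vertex 0.0 2.4 3.4
  endloop
 endfacet
 facet normal 0.280 0.635 0.721
  outer loop
   vertex 3.7 2.7 1.7
   vertex 0.0 2.4 3.4
   vertex 2.6 0.8 3.8
  endloop
 endfacet
 facet normal 0.758 0.413 -0.504
  outer loop
   vertex 3.7 2.7 1.7
   vertex 3.9 0.5 0.2
   vertex 2.4 3.5 0.4
  endloop
 endfacet
 facet normal -0.785 0.026 -0.619
  outer loop
   vertex 0.2 1.3 3.1
   vertex 0.0 2.4 3.4
   vertex 2.4 3.5 0.4
  endloop
 endfacet
 facet normal -0.630 -0.266 -0.730
  outer loop
   vertex 0.2 1.3 3.1
   vertex 2.4 3.5 0.4
   vertex 3.9 0.5 0.2
  endloop
 endfacet
 facet normal -0.206 -0.979 0.007
  outer loop
   vertex 0.2 1.3 3.1
   vertex 3.9 0.5 0.2
   vertex 2.6 0.8 3.8
  endloop
 endfacet
 facet normal 0.624 -0.728 0.286
  outer loop
   vertex 3.5 1.1 2.6
   vertex 2.6 0.8 3.8
   vertex 3.9 0.5 0.2
  endloop
 endfacet
 facet normal 0.985 -0.027 0.171
  outer loop
   vertex 3.5 1.1 2.6
   vertex 3.9 0.5 0.2
   vertex 3.7 2.7 1.7
  endloop
 endfacet
 facet normal 0.741 0.256 0.620
  outer loop
   vertex 3.5 1.1 2.6
   vertex 3.7 2.7 1.7
   vertex 2.6 0.8 3.8
  endloop
 endfacet
 facet normal -0.108 0.072 0.992
  outer loop
   vertex 1.1 1.3 3.6
   vertex 2.6 0.8 3.8
   vertex 0.0 2.4 3.4
  endloop
 endfacet
 facet normal -0.462 -0.311 0.831
  outer loop
   vertex 1.1 1.3 3.6
   vertex 0.0 2.4 3.4
   vertex 0.2 1.3 3.1
  endloop
 endfacet
 facet normal -0.325 -0.742 0.586
  outer loop
   vertex 1.1 1.3 3.6
   vertex 0.2 1.3 3.1
   vertex 2.6 0.8 3.8
  endloop
 endfacet
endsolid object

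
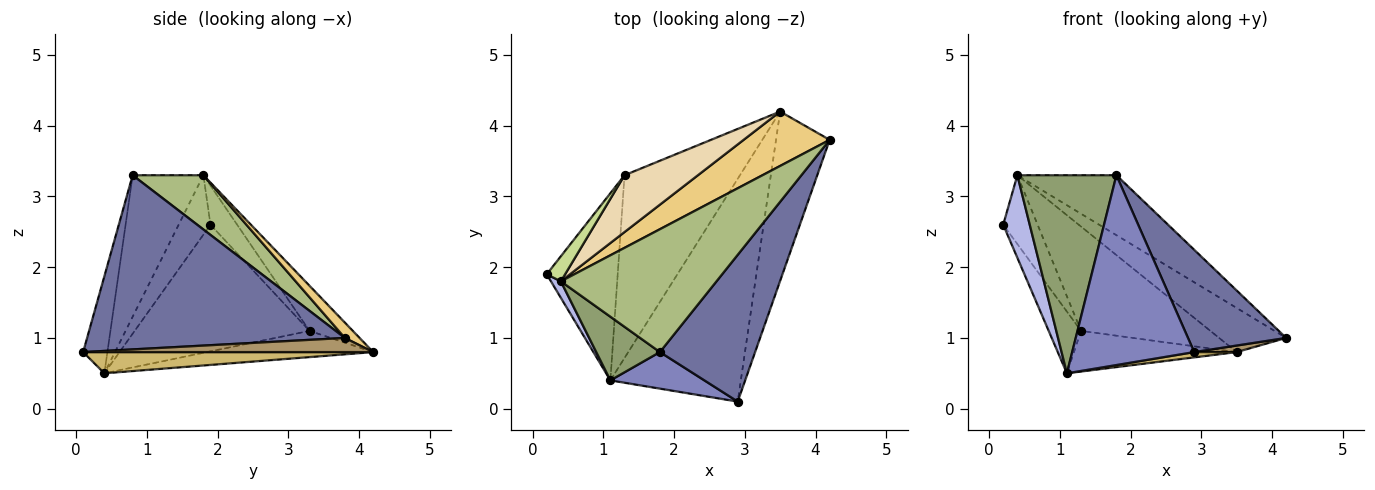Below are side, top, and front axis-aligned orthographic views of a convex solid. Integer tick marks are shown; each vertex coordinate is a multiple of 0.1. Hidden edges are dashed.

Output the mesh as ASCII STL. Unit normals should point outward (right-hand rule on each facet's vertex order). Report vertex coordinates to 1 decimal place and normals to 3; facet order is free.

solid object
 facet normal 0.832 -0.317 0.455
  outer loop
   vertex 1.8 0.8 3.3
   vertex 2.9 0.1 0.8
   vertex 4.2 3.8 1.0
  endloop
 endfacet
 facet normal -0.192 -0.964 0.186
  outer loop
   vertex 1.8 0.8 3.3
   vertex 1.1 0.4 0.5
   vertex 2.9 0.1 0.8
  endloop
 endfacet
 facet normal -0.861 0.159 -0.483
  outer loop
   vertex 1.3 3.3 1.1
   vertex 1.1 0.4 0.5
   vertex 0.2 1.9 2.6
  endloop
 endfacet
 facet normal -0.762 -0.635 0.127
  outer loop
   vertex 0.4 1.8 3.3
   vertex 0.2 1.9 2.6
   vertex 1.1 0.4 0.5
  endloop
 endfacet
 facet normal -0.562 -0.787 0.253
  outer loop
   vertex 0.4 1.8 3.3
   vertex 1.1 0.4 0.5
   vertex 1.8 0.8 3.3
  endloop
 endfacet
 facet normal 0.299 0.418 0.858
  outer loop
   vertex 0.4 1.8 3.3
   vertex 1.8 0.8 3.3
   vertex 4.2 3.8 1.0
  endloop
 endfacet
 facet normal -0.589 0.759 0.277
  outer loop
   vertex 0.4 1.8 3.3
   vertex 1.3 3.3 1.1
   vertex 0.2 1.9 2.6
  endloop
 endfacet
 facet normal -0.217 0.212 -0.953
  outer loop
   vertex 3.5 4.2 0.8
   vertex 1.1 0.4 0.5
   vertex 1.3 3.3 1.1
  endloop
 endfacet
 facet normal 0.255 -0.037 -0.966
  outer loop
   vertex 3.5 4.2 0.8
   vertex 4.2 3.8 1.0
   vertex 2.9 0.1 0.8
  endloop
 endfacet
 facet normal 0.161 -0.023 -0.987
  outer loop
   vertex 3.5 4.2 0.8
   vertex 2.9 0.1 0.8
   vertex 1.1 0.4 0.5
  endloop
 endfacet
 facet normal 0.137 0.624 0.769
  outer loop
   vertex 3.5 4.2 0.8
   vertex 0.4 1.8 3.3
   vertex 4.2 3.8 1.0
  endloop
 endfacet
 facet normal -0.282 0.842 0.459
  outer loop
   vertex 3.5 4.2 0.8
   vertex 1.3 3.3 1.1
   vertex 0.4 1.8 3.3
  endloop
 endfacet
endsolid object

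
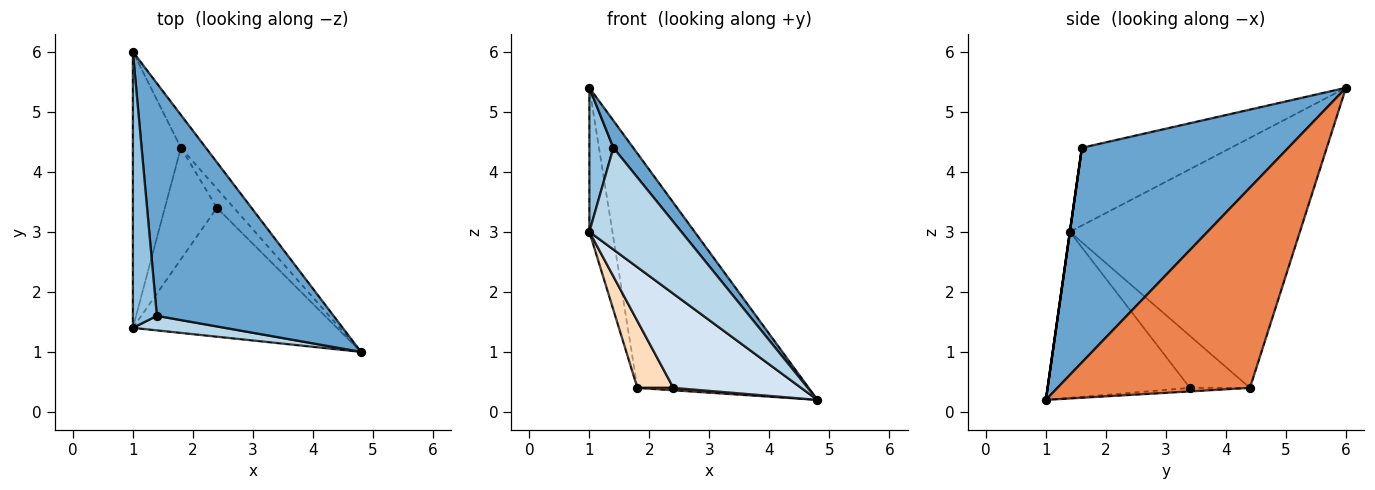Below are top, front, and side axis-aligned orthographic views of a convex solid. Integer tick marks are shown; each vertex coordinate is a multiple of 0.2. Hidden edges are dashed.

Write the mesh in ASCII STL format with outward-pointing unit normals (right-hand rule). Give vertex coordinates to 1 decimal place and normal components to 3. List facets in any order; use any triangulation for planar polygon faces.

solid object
 facet normal 0.770 -0.074 0.634
  outer loop
   vertex 1.4 1.6 4.4
   vertex 4.8 1.0 0.2
   vertex 1.0 6.0 5.4
  endloop
 endfacet
 facet normal -0.944 -0.152 0.292
  outer loop
   vertex 1.0 1.4 3.0
   vertex 1.4 1.6 4.4
   vertex 1.0 6.0 5.4
  endloop
 endfacet
 facet normal 0.000 -0.990 0.141
  outer loop
   vertex 1.0 1.4 3.0
   vertex 4.8 1.0 0.2
   vertex 1.4 1.6 4.4
  endloop
 endfacet
 facet normal -0.549 -0.493 -0.675
  outer loop
   vertex 1.0 1.4 3.0
   vertex 2.4 3.4 0.4
   vertex 4.8 1.0 0.2
  endloop
 endfacet
 facet normal 0.744 0.662 -0.093
  outer loop
   vertex 1.8 4.4 0.4
   vertex 1.0 6.0 5.4
   vertex 4.8 1.0 0.2
  endloop
 endfacet
 facet normal -0.202 -0.121 -0.972
  outer loop
   vertex 1.8 4.4 0.4
   vertex 4.8 1.0 0.2
   vertex 2.4 3.4 0.4
  endloop
 endfacet
 facet normal -0.977 0.098 -0.188
  outer loop
   vertex 1.8 4.4 0.4
   vertex 1.0 1.4 3.0
   vertex 1.0 6.0 5.4
  endloop
 endfacet
 facet normal -0.651 -0.391 -0.651
  outer loop
   vertex 1.8 4.4 0.4
   vertex 2.4 3.4 0.4
   vertex 1.0 1.4 3.0
  endloop
 endfacet
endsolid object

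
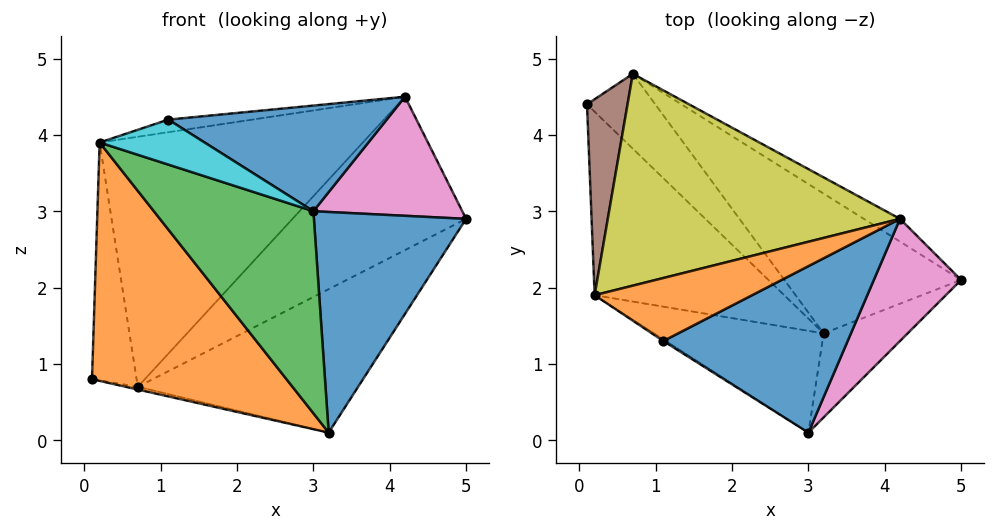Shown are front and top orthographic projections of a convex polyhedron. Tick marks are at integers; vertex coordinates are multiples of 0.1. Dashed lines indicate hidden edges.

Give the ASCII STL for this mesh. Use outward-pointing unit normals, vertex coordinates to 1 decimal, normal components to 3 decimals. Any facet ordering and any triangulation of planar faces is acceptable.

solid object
 facet normal 0.676 -0.689 -0.262
  outer loop
   vertex 3.2 1.4 0.1
   vertex 5.0 2.1 2.9
   vertex 3.0 0.1 3.0
  endloop
 endfacet
 facet normal -0.671 -0.588 -0.452
  outer loop
   vertex 0.2 1.9 3.9
   vertex 0.1 4.4 0.8
   vertex 3.2 1.4 0.1
  endloop
 endfacet
 facet normal -0.584 -0.725 -0.365
  outer loop
   vertex 0.2 1.9 3.9
   vertex 3.2 1.4 0.1
   vertex 3.0 0.1 3.0
  endloop
 endfacet
 facet normal -0.187 0.036 -0.982
  outer loop
   vertex 0.7 4.8 0.7
   vertex 3.2 1.4 0.1
   vertex 0.1 4.4 0.8
  endloop
 endfacet
 facet normal 0.628 0.558 -0.543
  outer loop
   vertex 0.7 4.8 0.7
   vertex 5.0 2.1 2.9
   vertex 3.2 1.4 0.1
  endloop
 endfacet
 facet normal -0.378 0.715 0.588
  outer loop
   vertex 0.7 4.8 0.7
   vertex 0.1 4.4 0.8
   vertex 0.2 1.9 3.9
  endloop
 endfacet
 facet normal 0.592 -0.563 0.577
  outer loop
   vertex 4.2 2.9 4.5
   vertex 3.0 0.1 3.0
   vertex 5.0 2.1 2.9
  endloop
 endfacet
 facet normal 0.571 0.812 -0.120
  outer loop
   vertex 4.2 2.9 4.5
   vertex 5.0 2.1 2.9
   vertex 0.7 4.8 0.7
  endloop
 endfacet
 facet normal -0.276 0.733 0.621
  outer loop
   vertex 4.2 2.9 4.5
   vertex 0.7 4.8 0.7
   vertex 0.2 1.9 3.9
  endloop
 endfacet
 facet normal -0.547 -0.836 -0.030
  outer loop
   vertex 1.1 1.3 4.2
   vertex 0.2 1.9 3.9
   vertex 3.0 0.1 3.0
  endloop
 endfacet
 facet normal 0.191 -0.526 0.829
  outer loop
   vertex 1.1 1.3 4.2
   vertex 3.0 0.1 3.0
   vertex 4.2 2.9 4.5
  endloop
 endfacet
 facet normal -0.192 0.192 0.962
  outer loop
   vertex 1.1 1.3 4.2
   vertex 4.2 2.9 4.5
   vertex 0.2 1.9 3.9
  endloop
 endfacet
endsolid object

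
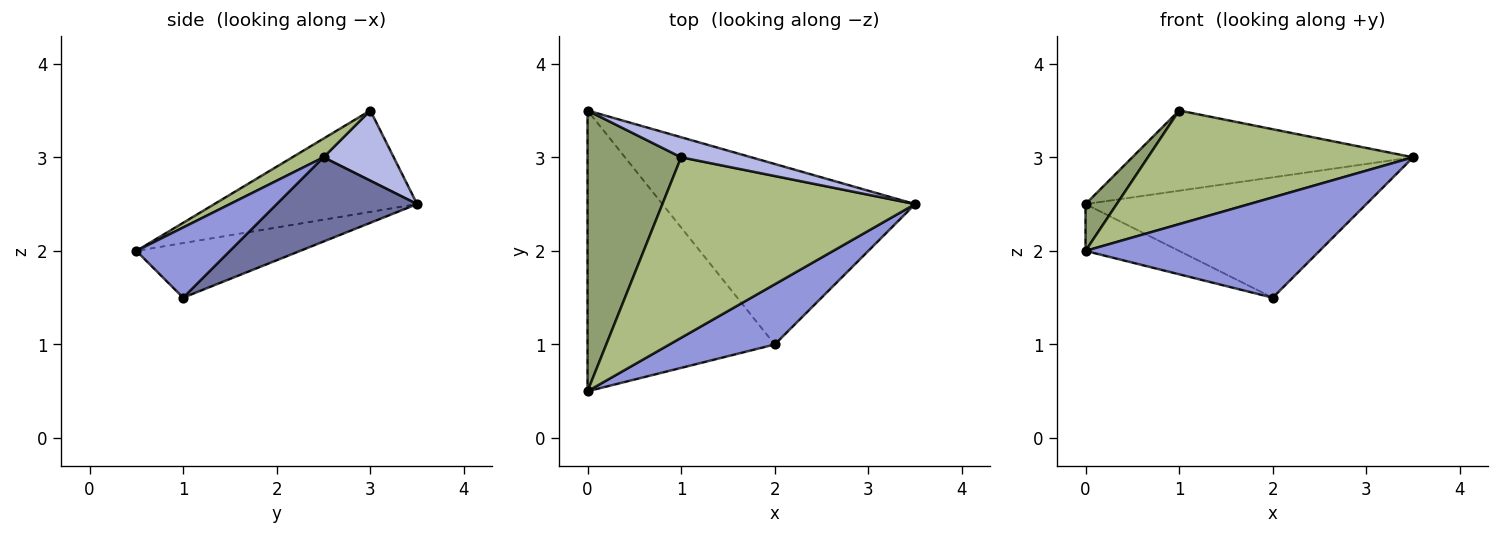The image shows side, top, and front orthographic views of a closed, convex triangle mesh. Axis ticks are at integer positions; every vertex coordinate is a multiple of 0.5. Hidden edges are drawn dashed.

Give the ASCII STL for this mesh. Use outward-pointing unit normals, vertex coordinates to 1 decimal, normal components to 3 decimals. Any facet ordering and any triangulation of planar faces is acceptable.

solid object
 facet normal 0.267 0.535 -0.802
  outer loop
   vertex 2.0 1.0 1.5
   vertex 0.0 3.5 2.5
   vertex 3.5 2.5 3.0
  endloop
 endfacet
 facet normal -0.276 0.158 -0.948
  outer loop
   vertex 2.0 1.0 1.5
   vertex 0.0 0.5 2.0
   vertex 0.0 3.5 2.5
  endloop
 endfacet
 facet normal 0.324 -0.811 0.487
  outer loop
   vertex 2.0 1.0 1.5
   vertex 3.5 2.5 3.0
   vertex 0.0 0.5 2.0
  endloop
 endfacet
 facet normal 0.236 0.943 0.236
  outer loop
   vertex 1.0 3.0 3.5
   vertex 3.5 2.5 3.0
   vertex 0.0 3.5 2.5
  endloop
 endfacet
 facet normal -0.730 -0.112 0.674
  outer loop
   vertex 1.0 3.0 3.5
   vertex 0.0 3.5 2.5
   vertex 0.0 0.5 2.0
  endloop
 endfacet
 facet normal 0.063 -0.532 0.845
  outer loop
   vertex 1.0 3.0 3.5
   vertex 0.0 0.5 2.0
   vertex 3.5 2.5 3.0
  endloop
 endfacet
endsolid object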